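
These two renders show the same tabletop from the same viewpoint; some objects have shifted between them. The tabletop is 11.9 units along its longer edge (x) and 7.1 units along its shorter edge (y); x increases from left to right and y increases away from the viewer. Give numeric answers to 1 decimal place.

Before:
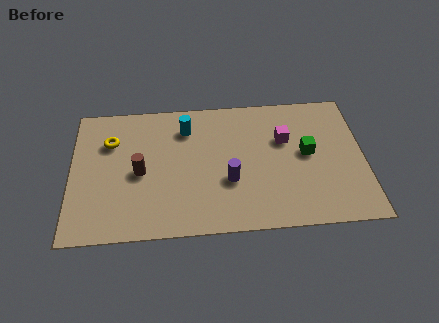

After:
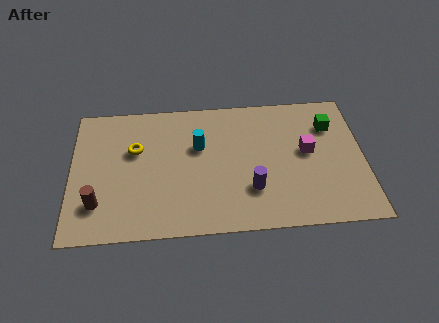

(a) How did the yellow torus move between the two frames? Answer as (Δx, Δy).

(1.0, -0.5)

From the two frames, the yellow torus sits at roughly (1.6, 5.0) before and (2.6, 4.5) after.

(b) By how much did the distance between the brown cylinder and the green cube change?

+3.3

The distance was about 6.8 in the first image and 10.1 in the second, so they moved 3.3 units further apart.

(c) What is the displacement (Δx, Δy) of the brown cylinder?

(-1.7, -1.5)

The brown cylinder started near (2.8, 3.3) and ended near (1.1, 1.8).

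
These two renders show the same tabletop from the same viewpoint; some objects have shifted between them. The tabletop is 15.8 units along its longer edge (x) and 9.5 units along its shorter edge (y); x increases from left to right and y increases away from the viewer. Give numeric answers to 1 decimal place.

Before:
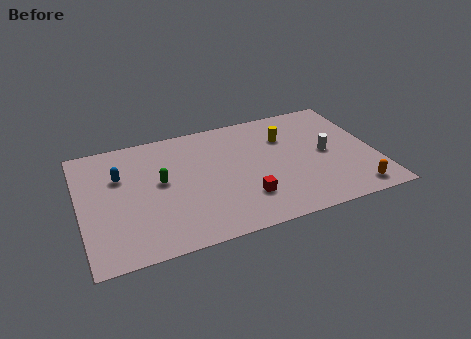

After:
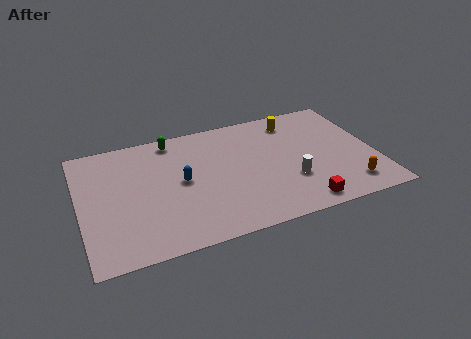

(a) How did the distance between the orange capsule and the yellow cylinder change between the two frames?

+0.3

They were about 6.3 units apart before and 6.6 after — 0.3 units further apart.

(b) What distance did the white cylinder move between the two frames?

2.6

The white cylinder was near (13.2, 4.7) before and (11.1, 3.1) after, so it travelled √(2.1² + 1.6²) ≈ 2.6 units.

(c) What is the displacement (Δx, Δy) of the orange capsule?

(-0.2, 0.5)

The orange capsule was at about (14.3, 1.2) and moved to about (14.1, 1.7).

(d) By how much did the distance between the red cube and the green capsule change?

+4.5

Before: roughly 5.1 units apart; after: 9.6. That's 4.5 units further apart.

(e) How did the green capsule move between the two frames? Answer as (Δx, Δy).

(0.9, 3.2)

The green capsule started near (4.3, 5.2) and ended near (5.2, 8.4).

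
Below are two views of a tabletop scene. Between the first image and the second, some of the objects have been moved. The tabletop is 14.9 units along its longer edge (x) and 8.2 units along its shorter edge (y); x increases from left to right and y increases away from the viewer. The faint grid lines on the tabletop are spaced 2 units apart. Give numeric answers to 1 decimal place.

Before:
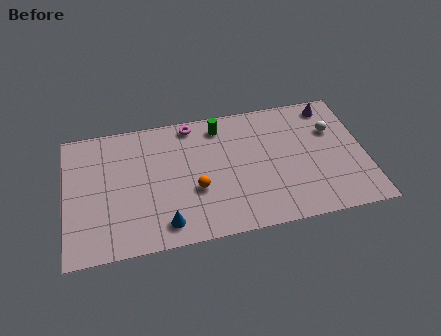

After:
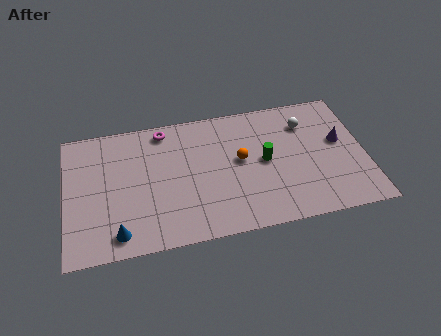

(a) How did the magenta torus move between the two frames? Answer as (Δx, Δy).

(-1.4, -0.1)

From the two frames, the magenta torus sits at roughly (6.4, 7.3) before and (5.0, 7.2) after.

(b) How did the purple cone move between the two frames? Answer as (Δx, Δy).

(0.3, -2.4)

From the two frames, the purple cone sits at roughly (13.4, 7.1) before and (13.7, 4.7) after.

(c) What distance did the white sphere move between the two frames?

1.5

The white sphere was near (13.4, 5.5) before and (12.1, 6.2) after, so it travelled √(1.3² + 0.7²) ≈ 1.5 units.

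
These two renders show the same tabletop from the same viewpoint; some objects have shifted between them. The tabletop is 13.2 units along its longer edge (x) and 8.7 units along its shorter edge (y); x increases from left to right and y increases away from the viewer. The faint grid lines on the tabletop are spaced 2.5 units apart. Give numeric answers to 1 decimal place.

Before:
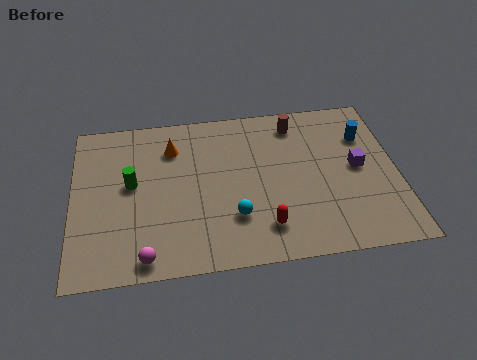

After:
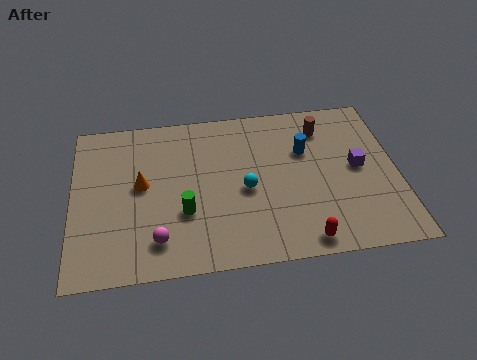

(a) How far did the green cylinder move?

2.8

The green cylinder moved from about (2.4, 4.8) to (4.5, 3.0), a distance of √(2.1² + 1.8²) ≈ 2.8.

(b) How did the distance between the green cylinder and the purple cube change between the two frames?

-1.9

They were about 9.2 units apart before and 7.3 after — 1.9 units closer together.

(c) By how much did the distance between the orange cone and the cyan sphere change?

-0.5

The distance was about 4.8 in the first image and 4.3 in the second, so they moved 0.5 units closer together.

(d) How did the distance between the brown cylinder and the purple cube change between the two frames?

-1.0

The distance was about 3.7 in the first image and 2.7 in the second, so they moved 1.0 units closer together.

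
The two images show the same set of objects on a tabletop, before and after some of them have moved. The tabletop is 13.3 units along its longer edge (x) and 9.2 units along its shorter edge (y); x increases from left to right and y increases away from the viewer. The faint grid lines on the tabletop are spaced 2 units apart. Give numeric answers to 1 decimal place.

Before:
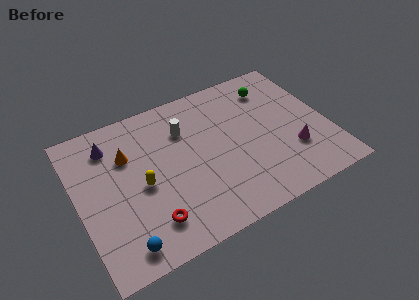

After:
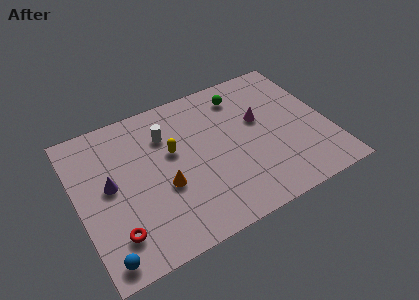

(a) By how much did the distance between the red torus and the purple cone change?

-2.7

Before: roughly 5.6 units apart; after: 2.9. That's 2.7 units closer together.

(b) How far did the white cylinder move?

1.0

The white cylinder moved from about (5.9, 6.6) to (4.9, 6.7), a distance of √(1.0² + 0.1²) ≈ 1.0.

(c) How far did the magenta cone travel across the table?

3.0

The magenta cone moved from about (11.2, 2.8) to (9.8, 5.5), a distance of √(1.4² + 2.7²) ≈ 3.0.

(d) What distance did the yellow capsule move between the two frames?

2.2

The yellow capsule moved from about (3.3, 4.2) to (5.1, 5.5), a distance of √(1.8² + 1.3²) ≈ 2.2.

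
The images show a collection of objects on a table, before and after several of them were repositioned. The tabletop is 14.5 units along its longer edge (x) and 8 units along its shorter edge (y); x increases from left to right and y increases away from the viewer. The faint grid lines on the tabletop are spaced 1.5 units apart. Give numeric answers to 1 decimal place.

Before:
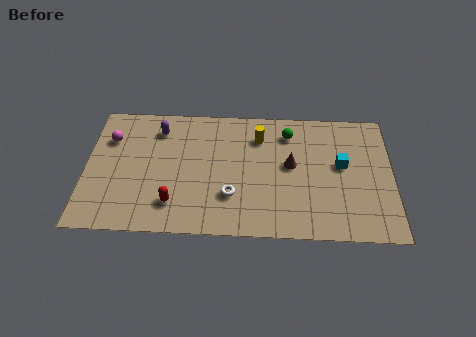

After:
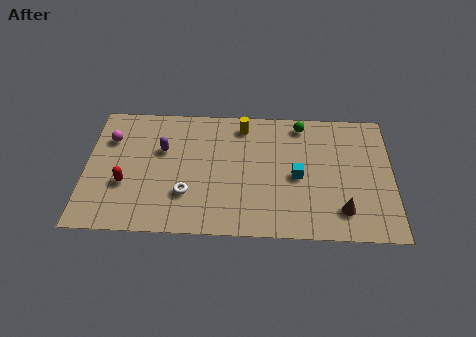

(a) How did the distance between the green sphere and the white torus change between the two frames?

+2.3

They were about 4.8 units apart before and 7.1 after — 2.3 units further apart.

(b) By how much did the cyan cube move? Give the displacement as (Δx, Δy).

(-2.1, -0.8)

The cyan cube was at about (12.1, 4.5) and moved to about (10.0, 3.7).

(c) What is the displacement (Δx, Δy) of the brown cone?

(2.4, -2.7)

The brown cone started near (9.7, 4.4) and ended near (12.1, 1.7).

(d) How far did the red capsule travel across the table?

2.5

The red capsule was near (4.2, 1.8) before and (1.9, 2.9) after, so it travelled √(2.3² + 1.1²) ≈ 2.5 units.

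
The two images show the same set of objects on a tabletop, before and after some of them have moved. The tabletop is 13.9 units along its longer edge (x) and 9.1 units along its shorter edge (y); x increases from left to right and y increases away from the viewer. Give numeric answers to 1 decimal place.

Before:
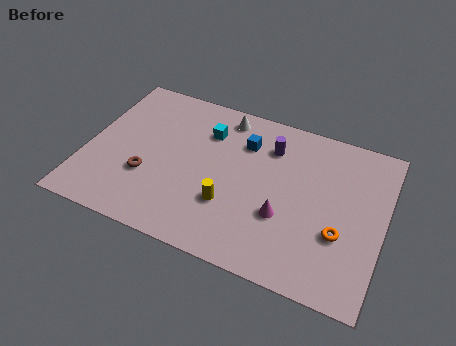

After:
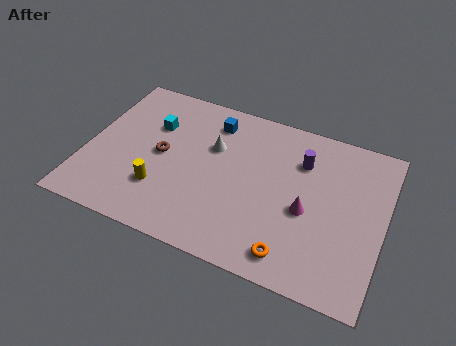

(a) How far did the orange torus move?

2.8

The orange torus was near (12.0, 3.2) before and (10.0, 1.3) after, so it travelled √(2.0² + 1.9²) ≈ 2.8 units.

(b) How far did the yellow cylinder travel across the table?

3.2

From (6.9, 2.9) to (3.7, 2.6), the yellow cylinder covered √(3.2² + 0.3²) ≈ 3.2 units.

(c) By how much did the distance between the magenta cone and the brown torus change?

+0.5

They were about 6.4 units apart before and 6.9 after — 0.5 units further apart.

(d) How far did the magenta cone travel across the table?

1.2

The magenta cone was near (9.4, 3.2) before and (10.4, 3.9) after, so it travelled √(1.0² + 0.7²) ≈ 1.2 units.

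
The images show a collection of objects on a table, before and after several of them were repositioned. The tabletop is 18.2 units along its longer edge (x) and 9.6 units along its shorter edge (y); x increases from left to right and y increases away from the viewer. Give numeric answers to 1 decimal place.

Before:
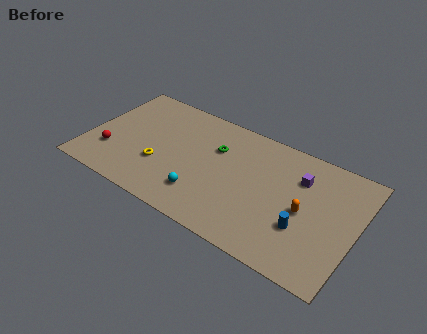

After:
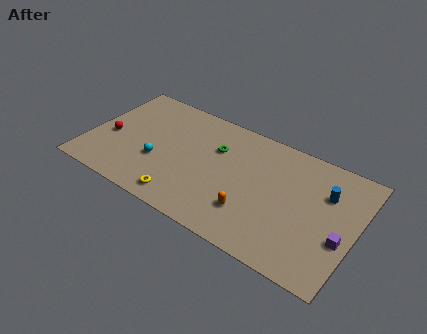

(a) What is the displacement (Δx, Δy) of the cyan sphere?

(-3.3, 1.2)

The cyan sphere started near (8.2, 2.3) and ended near (4.9, 3.5).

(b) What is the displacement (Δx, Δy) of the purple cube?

(3.2, -3.3)

From the two frames, the purple cube sits at roughly (14.2, 6.9) before and (17.4, 3.6) after.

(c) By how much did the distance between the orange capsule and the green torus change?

-1.7

They were about 6.6 units apart before and 4.9 after — 1.7 units closer together.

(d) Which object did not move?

the green torus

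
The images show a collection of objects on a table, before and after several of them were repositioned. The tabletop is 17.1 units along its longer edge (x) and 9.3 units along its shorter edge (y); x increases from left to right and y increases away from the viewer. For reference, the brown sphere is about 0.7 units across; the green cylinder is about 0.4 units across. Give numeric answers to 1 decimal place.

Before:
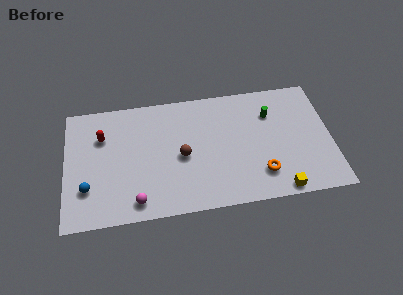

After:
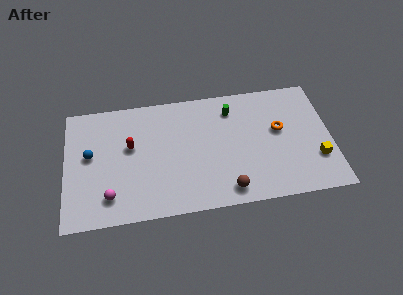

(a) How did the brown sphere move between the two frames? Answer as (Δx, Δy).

(2.8, -3.0)

From the two frames, the brown sphere sits at roughly (7.5, 4.3) before and (10.3, 1.3) after.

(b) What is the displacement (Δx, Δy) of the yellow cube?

(2.5, 2.0)

The yellow cube started near (13.6, 0.8) and ended near (16.1, 2.8).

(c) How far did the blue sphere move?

2.5

The blue sphere moved from about (1.4, 2.7) to (1.6, 5.2), a distance of √(0.2² + 2.5²) ≈ 2.5.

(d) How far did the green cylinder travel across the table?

2.6

The green cylinder was near (13.3, 6.7) before and (10.8, 7.4) after, so it travelled √(2.5² + 0.7²) ≈ 2.6 units.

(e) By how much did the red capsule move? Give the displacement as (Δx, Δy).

(1.8, -1.0)

From the two frames, the red capsule sits at roughly (2.4, 6.5) before and (4.2, 5.5) after.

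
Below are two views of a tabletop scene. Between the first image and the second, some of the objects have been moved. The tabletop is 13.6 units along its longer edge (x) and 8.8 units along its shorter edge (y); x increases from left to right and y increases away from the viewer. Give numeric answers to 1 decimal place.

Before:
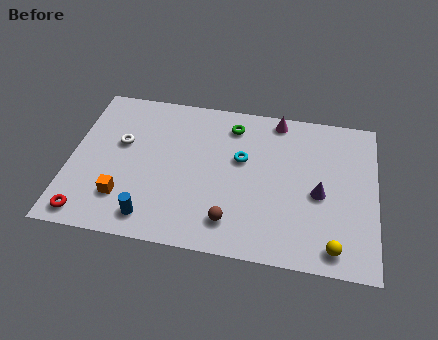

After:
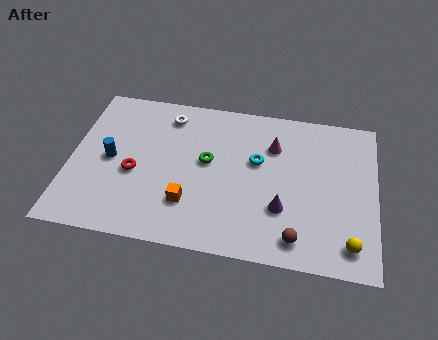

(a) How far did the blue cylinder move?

3.6

From (3.8, 1.3) to (1.8, 4.3), the blue cylinder covered √(2.0² + 3.0²) ≈ 3.6 units.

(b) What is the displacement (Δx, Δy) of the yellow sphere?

(0.7, 0.3)

The yellow sphere was at about (11.8, 1.1) and moved to about (12.5, 1.4).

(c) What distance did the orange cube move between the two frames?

2.9

The orange cube was near (2.5, 2.2) before and (5.4, 2.4) after, so it travelled √(2.9² + 0.2²) ≈ 2.9 units.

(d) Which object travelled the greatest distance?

the blue cylinder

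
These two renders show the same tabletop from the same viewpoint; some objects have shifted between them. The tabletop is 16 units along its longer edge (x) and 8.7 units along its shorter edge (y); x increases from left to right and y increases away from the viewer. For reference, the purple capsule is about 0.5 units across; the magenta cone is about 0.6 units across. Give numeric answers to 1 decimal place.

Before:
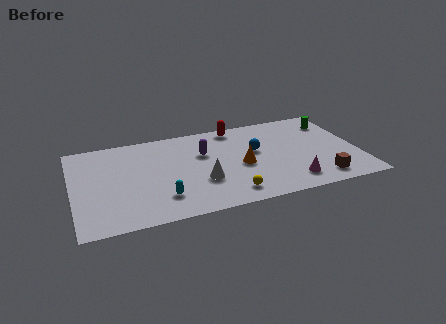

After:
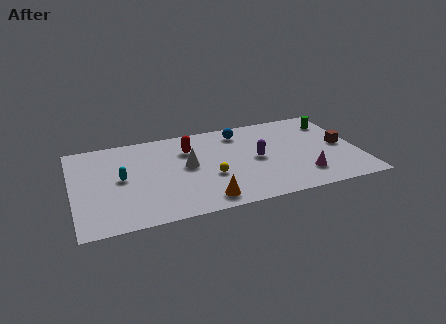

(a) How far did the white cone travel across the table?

1.8

The white cone moved from about (7.1, 3.0) to (6.4, 4.7), a distance of √(0.7² + 1.7²) ≈ 1.8.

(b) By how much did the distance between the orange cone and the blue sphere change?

+5.0

They were about 1.5 units apart before and 6.5 after — 5.0 units further apart.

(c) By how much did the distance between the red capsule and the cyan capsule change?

-3.0

They were about 7.3 units apart before and 4.3 after — 3.0 units closer together.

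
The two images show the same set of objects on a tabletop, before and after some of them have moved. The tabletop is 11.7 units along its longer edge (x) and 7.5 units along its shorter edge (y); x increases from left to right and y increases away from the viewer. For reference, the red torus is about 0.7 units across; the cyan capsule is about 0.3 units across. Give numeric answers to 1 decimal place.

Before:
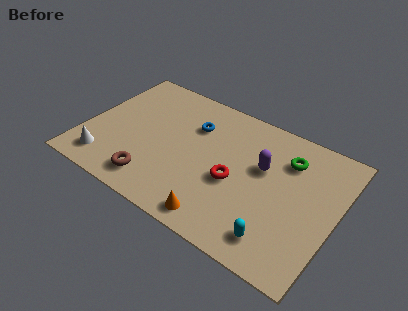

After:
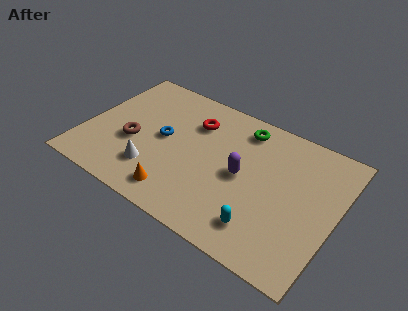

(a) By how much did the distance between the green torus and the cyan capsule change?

+0.8

They were about 4.3 units apart before and 5.1 after — 0.8 units further apart.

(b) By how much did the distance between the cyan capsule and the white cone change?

-2.9

The distance was about 8.1 in the first image and 5.2 in the second, so they moved 2.9 units closer together.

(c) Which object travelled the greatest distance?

the red torus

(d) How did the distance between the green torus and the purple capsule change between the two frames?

+1.2

The distance was about 1.4 in the first image and 2.6 in the second, so they moved 1.2 units further apart.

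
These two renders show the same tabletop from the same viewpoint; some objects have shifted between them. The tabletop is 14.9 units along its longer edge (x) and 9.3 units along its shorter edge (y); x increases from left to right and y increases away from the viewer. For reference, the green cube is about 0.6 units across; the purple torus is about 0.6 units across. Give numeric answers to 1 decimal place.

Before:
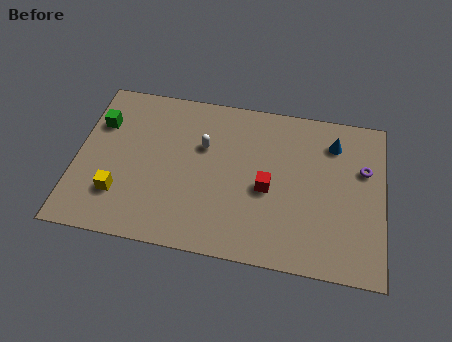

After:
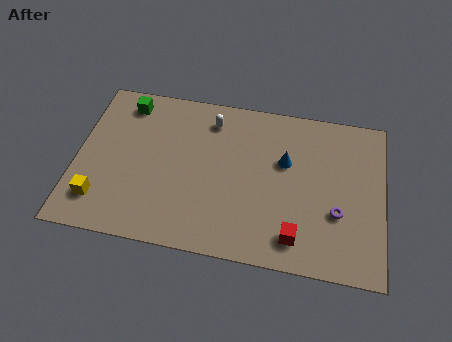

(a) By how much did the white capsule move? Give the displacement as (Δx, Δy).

(0.3, 1.6)

The white capsule was at about (6.1, 6.0) and moved to about (6.4, 7.6).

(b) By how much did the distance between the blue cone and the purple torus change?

+1.6

They were about 2.0 units apart before and 3.6 after — 1.6 units further apart.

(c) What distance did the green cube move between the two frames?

1.8

The green cube was near (1.0, 6.5) before and (2.2, 7.9) after, so it travelled √(1.2² + 1.4²) ≈ 1.8 units.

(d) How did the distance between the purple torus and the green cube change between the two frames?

-1.4

They were about 12.9 units apart before and 11.5 after — 1.4 units closer together.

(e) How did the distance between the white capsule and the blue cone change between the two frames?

-2.3

They were about 6.4 units apart before and 4.1 after — 2.3 units closer together.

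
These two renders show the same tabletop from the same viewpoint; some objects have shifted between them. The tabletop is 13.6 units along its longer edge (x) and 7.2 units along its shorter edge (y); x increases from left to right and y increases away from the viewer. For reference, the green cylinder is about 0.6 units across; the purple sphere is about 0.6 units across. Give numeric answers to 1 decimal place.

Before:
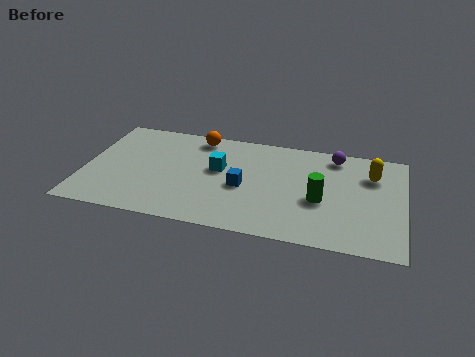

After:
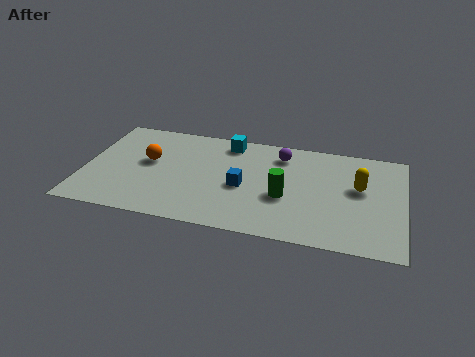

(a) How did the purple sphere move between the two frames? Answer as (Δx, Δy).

(-2.3, -0.4)

From the two frames, the purple sphere sits at roughly (10.6, 6.2) before and (8.3, 5.8) after.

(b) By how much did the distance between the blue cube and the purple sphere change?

-1.8

The distance was about 4.8 in the first image and 3.0 in the second, so they moved 1.8 units closer together.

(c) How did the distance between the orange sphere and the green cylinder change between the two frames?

-0.3

They were about 6.3 units apart before and 6.0 after — 0.3 units closer together.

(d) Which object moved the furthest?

the orange sphere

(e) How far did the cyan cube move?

2.0

The cyan cube moved from about (5.7, 4.2) to (6.0, 6.2), a distance of √(0.3² + 2.0²) ≈ 2.0.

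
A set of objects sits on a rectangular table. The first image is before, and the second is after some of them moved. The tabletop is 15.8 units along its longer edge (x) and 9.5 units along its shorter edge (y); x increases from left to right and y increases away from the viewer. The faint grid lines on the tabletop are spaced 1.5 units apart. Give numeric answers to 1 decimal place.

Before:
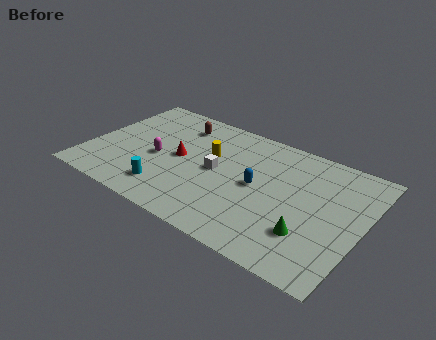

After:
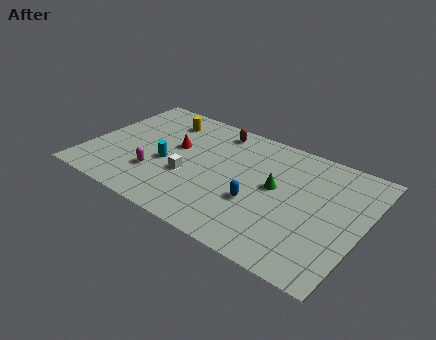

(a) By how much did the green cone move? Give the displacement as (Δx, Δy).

(-2.3, 2.5)

From the two frames, the green cone sits at roughly (13.1, 2.7) before and (10.8, 5.2) after.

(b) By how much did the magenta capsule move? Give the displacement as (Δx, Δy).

(0.2, -1.4)

The magenta capsule started near (4.0, 4.2) and ended near (4.2, 2.8).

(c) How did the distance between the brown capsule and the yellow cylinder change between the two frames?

+0.4

They were about 2.8 units apart before and 3.2 after — 0.4 units further apart.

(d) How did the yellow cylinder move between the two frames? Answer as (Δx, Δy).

(-3.1, 1.7)

The yellow cylinder started near (6.8, 5.9) and ended near (3.7, 7.6).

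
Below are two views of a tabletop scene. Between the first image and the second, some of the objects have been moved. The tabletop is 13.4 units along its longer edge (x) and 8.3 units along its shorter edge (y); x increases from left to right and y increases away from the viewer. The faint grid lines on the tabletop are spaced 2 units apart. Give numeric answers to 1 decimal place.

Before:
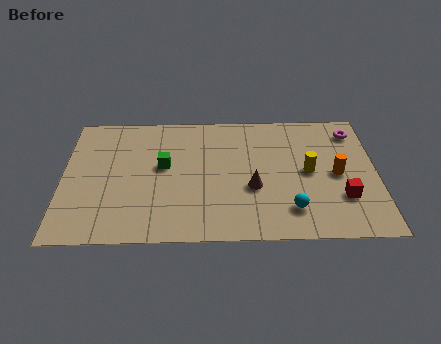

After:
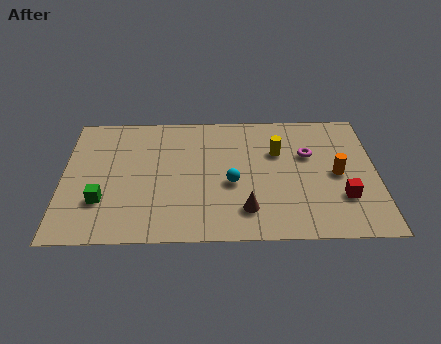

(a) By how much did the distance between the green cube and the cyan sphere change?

-0.5

The distance was about 6.1 in the first image and 5.6 in the second, so they moved 0.5 units closer together.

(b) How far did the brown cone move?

1.4

The brown cone moved from about (8.1, 3.2) to (7.8, 1.8), a distance of √(0.3² + 1.4²) ≈ 1.4.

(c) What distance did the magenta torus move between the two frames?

2.5

From (12.5, 6.8) to (10.5, 5.3), the magenta torus covered √(2.0² + 1.5²) ≈ 2.5 units.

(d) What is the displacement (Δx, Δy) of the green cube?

(-2.6, -2.2)

The green cube started near (4.3, 4.7) and ended near (1.7, 2.5).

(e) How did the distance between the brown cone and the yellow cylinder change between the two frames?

+1.4

The distance was about 2.6 in the first image and 4.0 in the second, so they moved 1.4 units further apart.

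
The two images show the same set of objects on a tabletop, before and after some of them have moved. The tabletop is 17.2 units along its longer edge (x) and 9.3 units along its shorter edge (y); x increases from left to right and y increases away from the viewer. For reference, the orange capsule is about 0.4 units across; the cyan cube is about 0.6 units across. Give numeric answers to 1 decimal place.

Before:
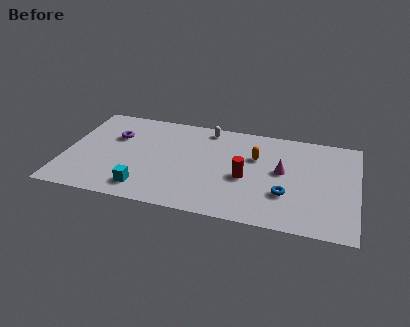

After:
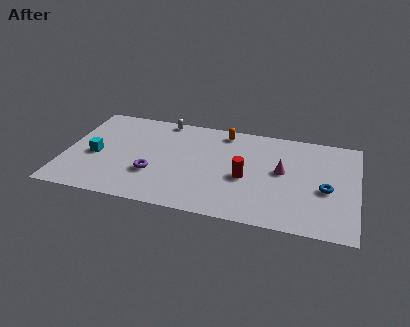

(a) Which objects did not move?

the magenta cone and the red cylinder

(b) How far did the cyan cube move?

4.0

The cyan cube moved from about (4.9, 1.6) to (1.8, 4.1), a distance of √(3.1² + 2.5²) ≈ 4.0.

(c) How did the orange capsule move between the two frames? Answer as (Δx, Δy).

(-2.0, 2.0)

From the two frames, the orange capsule sits at roughly (11.2, 6.1) before and (9.2, 8.1) after.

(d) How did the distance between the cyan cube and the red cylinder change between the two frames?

+2.6

The distance was about 6.3 in the first image and 8.9 in the second, so they moved 2.6 units further apart.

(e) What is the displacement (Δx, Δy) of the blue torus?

(2.3, 1.0)

The blue torus was at about (13.1, 3.0) and moved to about (15.4, 4.0).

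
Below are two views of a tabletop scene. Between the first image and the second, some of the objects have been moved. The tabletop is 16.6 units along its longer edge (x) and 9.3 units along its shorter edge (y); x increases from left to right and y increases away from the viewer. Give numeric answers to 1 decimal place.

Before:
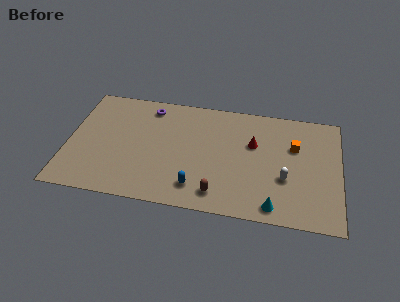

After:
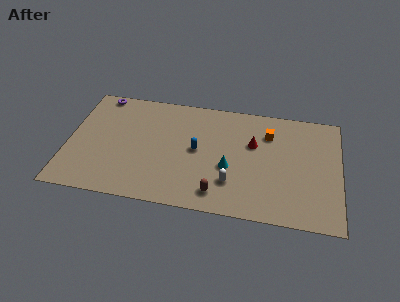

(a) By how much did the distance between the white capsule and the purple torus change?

+0.7

Before: roughly 9.6 units apart; after: 10.3. That's 0.7 units further apart.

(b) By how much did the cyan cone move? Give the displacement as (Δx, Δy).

(-2.8, 2.6)

The cyan cone started near (12.7, 1.1) and ended near (9.9, 3.7).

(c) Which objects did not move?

the brown capsule and the red cone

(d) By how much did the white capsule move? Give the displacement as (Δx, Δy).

(-3.2, -0.9)

The white capsule started near (13.3, 3.4) and ended near (10.1, 2.5).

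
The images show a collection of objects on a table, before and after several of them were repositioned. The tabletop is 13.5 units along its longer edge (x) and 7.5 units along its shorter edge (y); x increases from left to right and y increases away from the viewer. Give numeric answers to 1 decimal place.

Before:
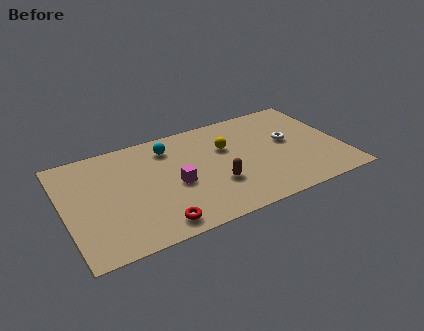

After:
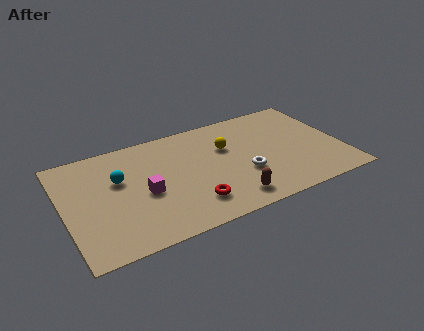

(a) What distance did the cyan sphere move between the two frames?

2.9

From (5.3, 6.0) to (2.7, 4.7), the cyan sphere covered √(2.6² + 1.3²) ≈ 2.9 units.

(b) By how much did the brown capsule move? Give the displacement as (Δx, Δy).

(0.5, -1.3)

From the two frames, the brown capsule sits at roughly (7.2, 2.5) before and (7.7, 1.2) after.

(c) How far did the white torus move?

2.8

From (11.0, 4.2) to (8.6, 2.7), the white torus covered √(2.4² + 1.5²) ≈ 2.8 units.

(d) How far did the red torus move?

1.9

The red torus moved from about (4.1, 1.0) to (5.9, 1.7), a distance of √(1.8² + 0.7²) ≈ 1.9.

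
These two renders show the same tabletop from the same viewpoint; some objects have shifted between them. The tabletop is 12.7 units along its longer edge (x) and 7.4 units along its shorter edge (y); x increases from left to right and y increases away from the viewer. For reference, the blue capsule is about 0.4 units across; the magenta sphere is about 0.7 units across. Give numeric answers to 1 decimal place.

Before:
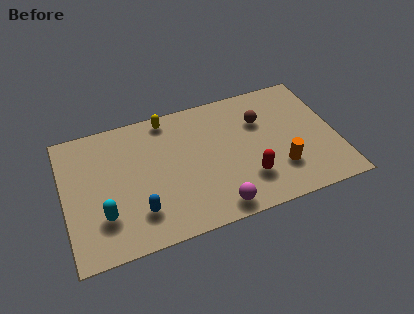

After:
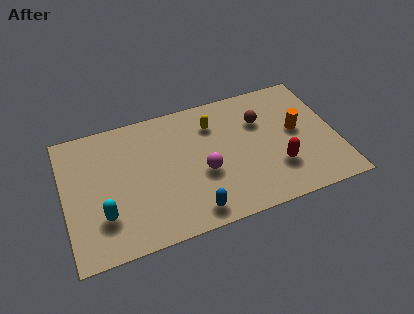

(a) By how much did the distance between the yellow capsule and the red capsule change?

-1.4

They were about 5.7 units apart before and 4.3 after — 1.4 units closer together.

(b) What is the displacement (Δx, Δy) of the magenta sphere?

(-0.4, 2.1)

From the two frames, the magenta sphere sits at roughly (6.8, 0.9) before and (6.4, 3.0) after.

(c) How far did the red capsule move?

1.4

The red capsule was near (8.4, 2.0) before and (9.8, 2.2) after, so it travelled √(1.4² + 0.2²) ≈ 1.4 units.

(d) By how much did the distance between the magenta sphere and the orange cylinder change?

+1.3

The distance was about 3.3 in the first image and 4.6 in the second, so they moved 1.3 units further apart.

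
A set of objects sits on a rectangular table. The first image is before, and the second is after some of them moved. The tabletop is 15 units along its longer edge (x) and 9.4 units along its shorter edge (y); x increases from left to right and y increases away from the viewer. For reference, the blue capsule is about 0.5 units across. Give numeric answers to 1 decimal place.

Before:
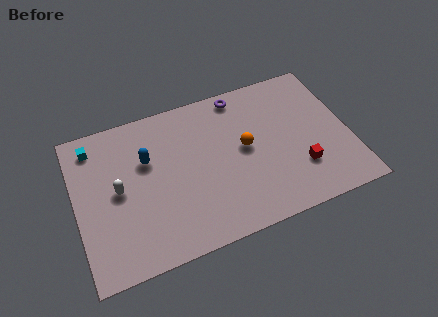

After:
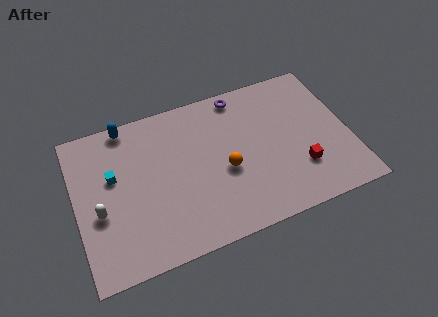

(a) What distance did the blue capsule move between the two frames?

2.7

The blue capsule was near (4.0, 6.1) before and (3.1, 8.6) after, so it travelled √(0.9² + 2.5²) ≈ 2.7 units.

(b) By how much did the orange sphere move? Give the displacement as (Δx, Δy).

(-1.2, -1.0)

From the two frames, the orange sphere sits at roughly (9.3, 5.0) before and (8.1, 4.0) after.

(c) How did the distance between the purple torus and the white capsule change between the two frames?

+1.4

They were about 8.0 units apart before and 9.4 after — 1.4 units further apart.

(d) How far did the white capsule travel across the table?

1.5

The white capsule moved from about (2.3, 4.8) to (1.2, 3.8), a distance of √(1.1² + 1.0²) ≈ 1.5.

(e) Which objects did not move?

the purple torus and the red cube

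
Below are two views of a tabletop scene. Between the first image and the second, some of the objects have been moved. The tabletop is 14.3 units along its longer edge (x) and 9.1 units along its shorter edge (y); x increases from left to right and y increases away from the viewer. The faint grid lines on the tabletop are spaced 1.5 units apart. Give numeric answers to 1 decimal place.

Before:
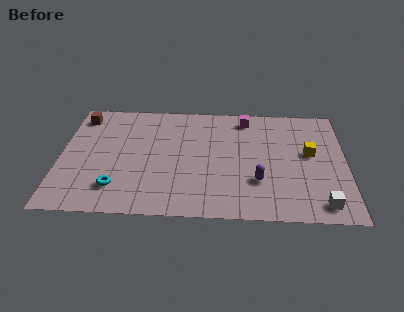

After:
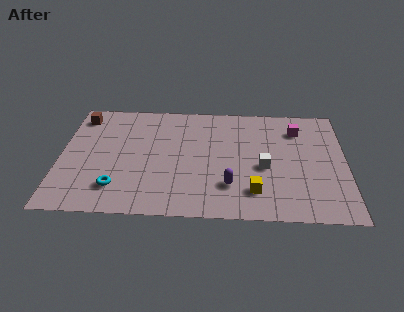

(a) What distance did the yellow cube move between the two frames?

4.2

The yellow cube moved from about (12.5, 5.1) to (9.7, 2.0), a distance of √(2.8² + 3.1²) ≈ 4.2.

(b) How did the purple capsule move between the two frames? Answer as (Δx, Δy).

(-1.4, -0.4)

The purple capsule was at about (9.9, 2.8) and moved to about (8.5, 2.4).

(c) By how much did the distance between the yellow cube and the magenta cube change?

+1.3

Before: roughly 4.2 units apart; after: 5.5. That's 1.3 units further apart.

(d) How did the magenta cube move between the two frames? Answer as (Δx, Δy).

(2.6, -0.8)

The magenta cube started near (9.3, 7.8) and ended near (11.9, 7.0).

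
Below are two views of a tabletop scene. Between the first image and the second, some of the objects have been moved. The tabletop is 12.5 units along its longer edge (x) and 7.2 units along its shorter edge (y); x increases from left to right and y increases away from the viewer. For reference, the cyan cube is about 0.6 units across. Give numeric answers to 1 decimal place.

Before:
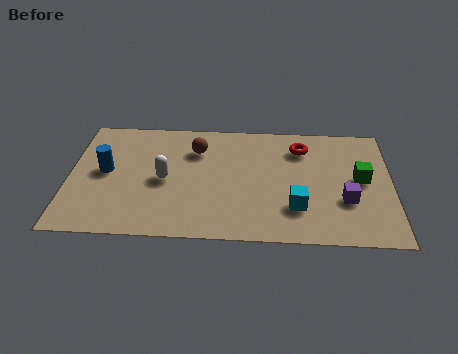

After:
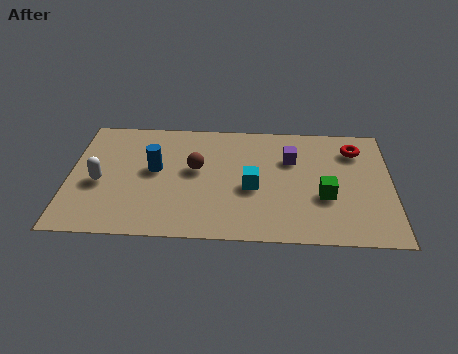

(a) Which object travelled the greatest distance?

the purple cube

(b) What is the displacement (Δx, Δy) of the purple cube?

(-2.1, 2.4)

From the two frames, the purple cube sits at roughly (10.7, 2.5) before and (8.6, 4.9) after.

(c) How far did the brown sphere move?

1.2

The brown sphere moved from about (4.9, 5.3) to (4.9, 4.1), a distance of √(0.0² + 1.2²) ≈ 1.2.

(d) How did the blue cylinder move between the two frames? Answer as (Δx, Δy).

(1.9, 0.2)

The blue cylinder started near (1.4, 3.8) and ended near (3.3, 4.0).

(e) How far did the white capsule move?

2.5

From (3.7, 3.4) to (1.2, 3.1), the white capsule covered √(2.5² + 0.3²) ≈ 2.5 units.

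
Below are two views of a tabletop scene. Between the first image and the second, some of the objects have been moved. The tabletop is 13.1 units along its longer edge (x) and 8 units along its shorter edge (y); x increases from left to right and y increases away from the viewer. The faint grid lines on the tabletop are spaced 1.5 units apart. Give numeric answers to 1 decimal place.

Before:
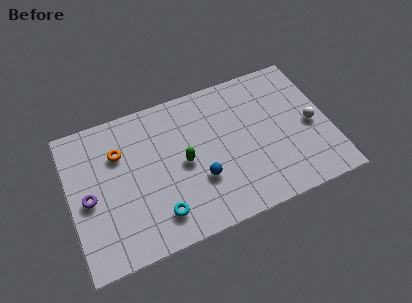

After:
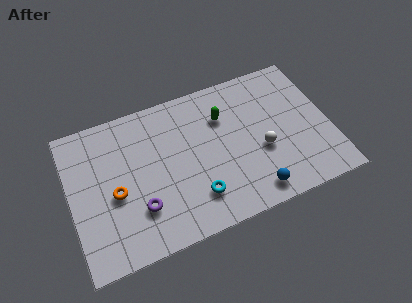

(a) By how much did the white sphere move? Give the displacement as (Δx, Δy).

(-2.6, -0.5)

The white sphere was at about (12.2, 3.7) and moved to about (9.6, 3.2).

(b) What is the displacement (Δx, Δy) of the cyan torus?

(1.9, 0.3)

The cyan torus started near (4.2, 1.6) and ended near (6.1, 1.9).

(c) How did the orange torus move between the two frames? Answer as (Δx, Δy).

(-0.4, -2.1)

From the two frames, the orange torus sits at roughly (2.6, 5.6) before and (2.2, 3.5) after.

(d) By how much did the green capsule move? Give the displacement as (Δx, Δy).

(2.2, 1.8)

From the two frames, the green capsule sits at roughly (5.7, 3.9) before and (7.9, 5.7) after.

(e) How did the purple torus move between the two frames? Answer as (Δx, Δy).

(2.4, -1.4)

The purple torus was at about (0.9, 3.7) and moved to about (3.3, 2.3).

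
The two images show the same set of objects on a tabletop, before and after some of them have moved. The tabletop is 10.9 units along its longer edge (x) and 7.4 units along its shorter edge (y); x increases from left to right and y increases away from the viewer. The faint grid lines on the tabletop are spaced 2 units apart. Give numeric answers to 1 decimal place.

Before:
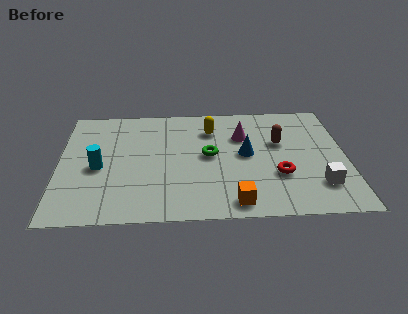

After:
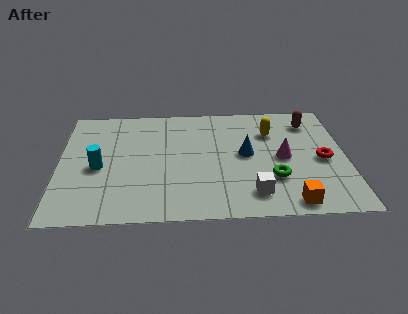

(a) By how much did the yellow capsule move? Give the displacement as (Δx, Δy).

(2.3, -0.3)

The yellow capsule was at about (5.8, 5.6) and moved to about (8.1, 5.3).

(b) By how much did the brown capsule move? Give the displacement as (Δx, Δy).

(1.2, 1.3)

From the two frames, the brown capsule sits at roughly (8.4, 4.6) before and (9.6, 5.9) after.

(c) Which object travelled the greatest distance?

the green torus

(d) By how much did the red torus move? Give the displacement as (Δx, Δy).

(1.7, 0.9)

The red torus started near (8.3, 2.5) and ended near (10.0, 3.4).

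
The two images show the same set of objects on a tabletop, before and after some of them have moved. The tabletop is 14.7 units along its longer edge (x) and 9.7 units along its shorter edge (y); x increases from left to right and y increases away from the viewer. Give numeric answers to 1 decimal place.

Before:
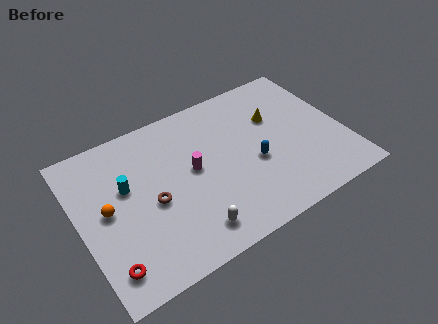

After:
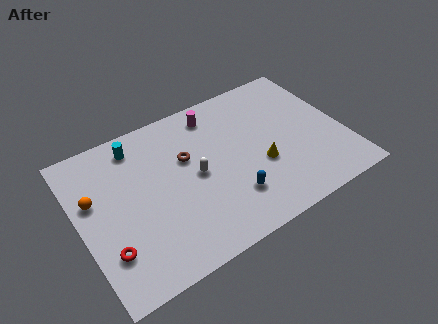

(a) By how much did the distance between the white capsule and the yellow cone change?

-3.7

The distance was about 7.4 in the first image and 3.7 in the second, so they moved 3.7 units closer together.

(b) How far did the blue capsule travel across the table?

2.2

The blue capsule was near (9.6, 4.0) before and (8.0, 2.5) after, so it travelled √(1.6² + 1.5²) ≈ 2.2 units.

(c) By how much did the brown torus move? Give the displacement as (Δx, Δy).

(2.2, 1.8)

The brown torus started near (3.9, 4.3) and ended near (6.1, 6.1).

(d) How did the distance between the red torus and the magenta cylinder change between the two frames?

+2.5

They were about 6.3 units apart before and 8.8 after — 2.5 units further apart.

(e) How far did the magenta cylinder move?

3.4

The magenta cylinder was near (6.3, 5.2) before and (8.0, 8.2) after, so it travelled √(1.7² + 3.0²) ≈ 3.4 units.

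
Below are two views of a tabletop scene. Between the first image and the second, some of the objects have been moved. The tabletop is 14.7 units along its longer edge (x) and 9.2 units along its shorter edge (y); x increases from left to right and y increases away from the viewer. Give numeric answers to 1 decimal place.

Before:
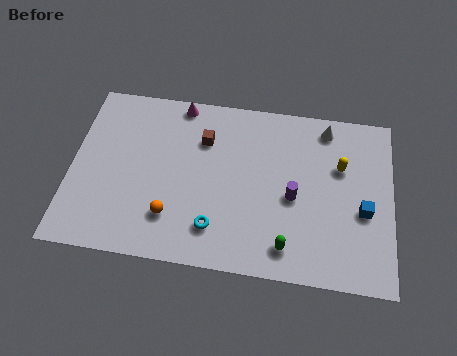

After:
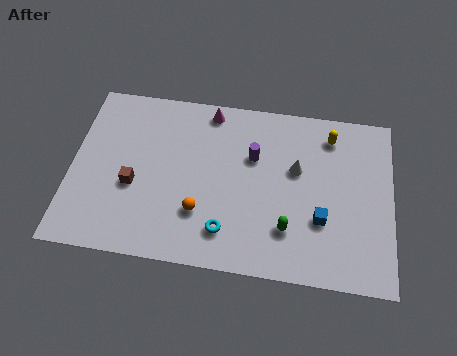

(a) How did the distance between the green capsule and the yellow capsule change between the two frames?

+0.4

The distance was about 5.1 in the first image and 5.5 in the second, so they moved 0.4 units further apart.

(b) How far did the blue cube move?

2.0

The blue cube was near (13.4, 3.8) before and (11.5, 3.1) after, so it travelled √(1.9² + 0.7²) ≈ 2.0 units.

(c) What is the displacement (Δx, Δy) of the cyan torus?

(0.5, -0.1)

The cyan torus was at about (6.7, 2.0) and moved to about (7.2, 1.9).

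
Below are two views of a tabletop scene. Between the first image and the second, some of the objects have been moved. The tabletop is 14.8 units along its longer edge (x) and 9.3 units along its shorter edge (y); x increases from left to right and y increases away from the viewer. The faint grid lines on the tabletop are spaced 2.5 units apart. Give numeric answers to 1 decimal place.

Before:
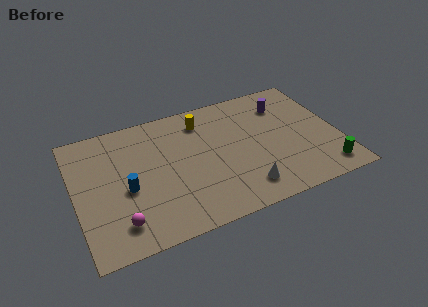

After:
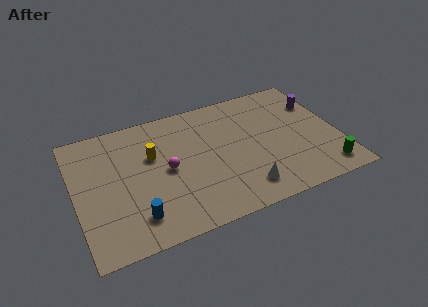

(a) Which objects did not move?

the green cylinder and the white cone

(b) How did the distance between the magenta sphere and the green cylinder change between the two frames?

-2.3

Before: roughly 11.5 units apart; after: 9.2. That's 2.3 units closer together.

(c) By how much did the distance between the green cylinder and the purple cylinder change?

-0.7

The distance was about 5.9 in the first image and 5.2 in the second, so they moved 0.7 units closer together.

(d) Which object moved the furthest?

the magenta sphere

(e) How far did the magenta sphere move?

4.0

The magenta sphere moved from about (2.2, 1.8) to (5.1, 4.6), a distance of √(2.9² + 2.8²) ≈ 4.0.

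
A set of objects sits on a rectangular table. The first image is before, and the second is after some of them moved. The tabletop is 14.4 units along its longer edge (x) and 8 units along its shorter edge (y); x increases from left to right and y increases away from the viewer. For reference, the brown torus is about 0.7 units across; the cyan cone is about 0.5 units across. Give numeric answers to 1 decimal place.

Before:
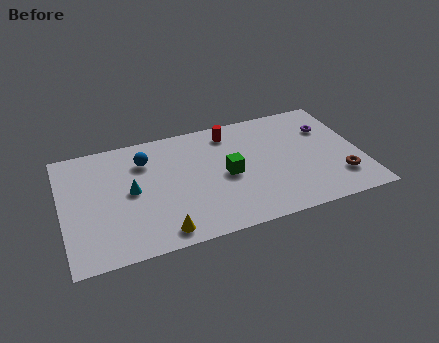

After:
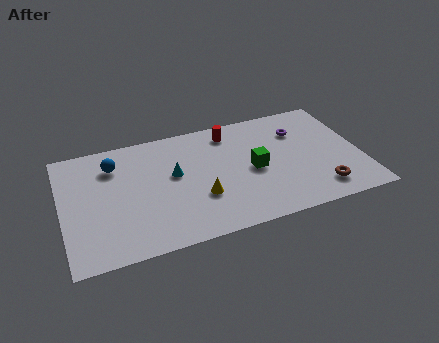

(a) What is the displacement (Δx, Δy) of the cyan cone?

(2.1, 0.5)

From the two frames, the cyan cone sits at roughly (3.3, 4.1) before and (5.4, 4.6) after.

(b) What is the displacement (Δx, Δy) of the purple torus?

(-1.4, 0.2)

The purple torus was at about (13.0, 5.6) and moved to about (11.6, 5.8).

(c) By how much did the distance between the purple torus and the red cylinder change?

-1.4

The distance was about 4.8 in the first image and 3.4 in the second, so they moved 1.4 units closer together.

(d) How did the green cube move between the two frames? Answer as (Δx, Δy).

(1.3, 0.0)

The green cube was at about (7.9, 3.8) and moved to about (9.2, 3.8).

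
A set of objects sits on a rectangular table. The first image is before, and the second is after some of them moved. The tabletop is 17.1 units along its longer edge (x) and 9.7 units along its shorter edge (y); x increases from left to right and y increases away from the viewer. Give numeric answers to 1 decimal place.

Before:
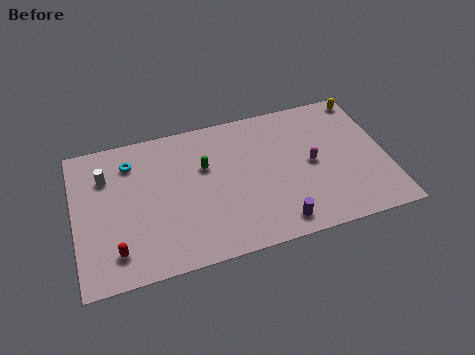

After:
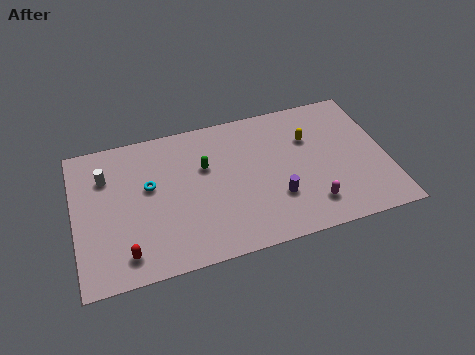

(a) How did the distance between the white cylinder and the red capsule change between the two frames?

+0.4

Before: roughly 5.1 units apart; after: 5.5. That's 0.4 units further apart.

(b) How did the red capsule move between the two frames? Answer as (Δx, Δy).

(0.5, -0.3)

The red capsule was at about (2.1, 1.9) and moved to about (2.6, 1.6).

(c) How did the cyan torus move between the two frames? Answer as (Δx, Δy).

(0.9, -1.9)

The cyan torus started near (3.2, 7.6) and ended near (4.1, 5.7).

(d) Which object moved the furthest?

the yellow capsule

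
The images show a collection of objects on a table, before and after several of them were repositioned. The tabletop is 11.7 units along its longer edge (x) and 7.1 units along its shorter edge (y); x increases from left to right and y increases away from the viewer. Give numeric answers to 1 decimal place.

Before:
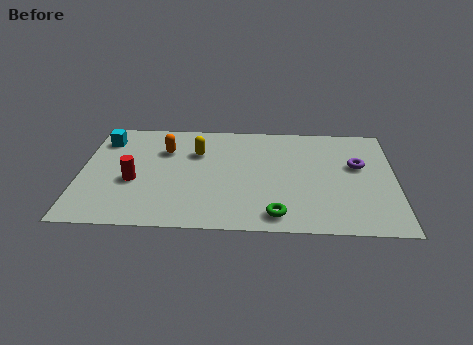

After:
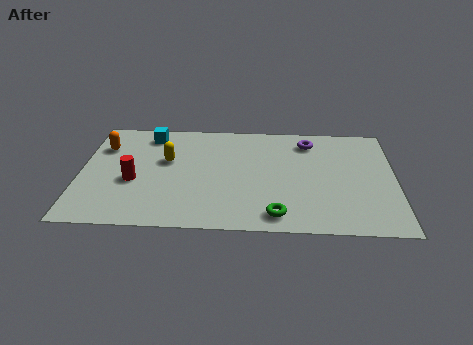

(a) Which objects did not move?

the red cylinder and the green torus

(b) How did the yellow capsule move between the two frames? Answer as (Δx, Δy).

(-1.1, -0.6)

The yellow capsule started near (4.3, 4.9) and ended near (3.2, 4.3).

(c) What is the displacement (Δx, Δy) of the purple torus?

(-1.8, 1.5)

From the two frames, the purple torus sits at roughly (10.3, 4.3) before and (8.5, 5.8) after.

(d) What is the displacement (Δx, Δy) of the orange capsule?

(-2.3, 0.1)

The orange capsule was at about (3.1, 5.0) and moved to about (0.8, 5.1).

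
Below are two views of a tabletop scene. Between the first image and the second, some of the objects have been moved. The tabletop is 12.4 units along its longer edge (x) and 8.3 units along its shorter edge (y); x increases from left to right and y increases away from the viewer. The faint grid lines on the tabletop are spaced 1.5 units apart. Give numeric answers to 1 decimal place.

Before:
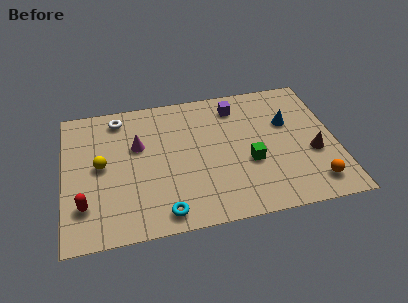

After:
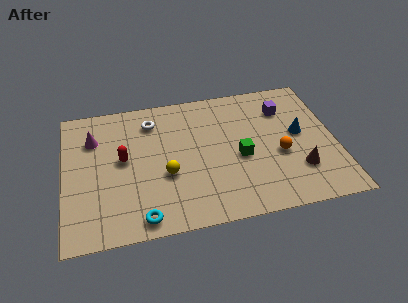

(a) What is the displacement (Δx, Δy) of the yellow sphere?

(2.9, -1.1)

The yellow sphere was at about (1.7, 4.3) and moved to about (4.6, 3.2).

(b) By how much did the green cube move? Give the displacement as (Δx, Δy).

(-0.4, 0.4)

The green cube started near (8.4, 3.2) and ended near (8.0, 3.6).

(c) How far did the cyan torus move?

1.0

The cyan torus was near (4.4, 1.0) before and (3.4, 0.9) after, so it travelled √(1.0² + 0.1²) ≈ 1.0 units.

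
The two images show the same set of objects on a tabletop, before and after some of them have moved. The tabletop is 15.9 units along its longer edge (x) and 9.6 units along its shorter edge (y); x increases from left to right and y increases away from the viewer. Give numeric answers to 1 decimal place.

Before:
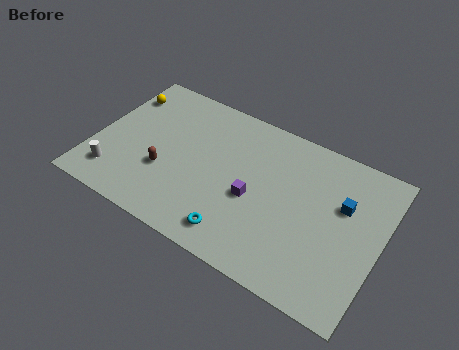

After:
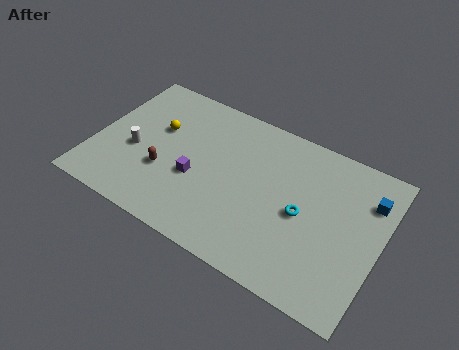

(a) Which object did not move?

the brown capsule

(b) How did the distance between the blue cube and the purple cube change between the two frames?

+4.7

The distance was about 5.1 in the first image and 9.8 in the second, so they moved 4.7 units further apart.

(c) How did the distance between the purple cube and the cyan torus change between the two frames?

+3.3

Before: roughly 2.6 units apart; after: 5.9. That's 3.3 units further apart.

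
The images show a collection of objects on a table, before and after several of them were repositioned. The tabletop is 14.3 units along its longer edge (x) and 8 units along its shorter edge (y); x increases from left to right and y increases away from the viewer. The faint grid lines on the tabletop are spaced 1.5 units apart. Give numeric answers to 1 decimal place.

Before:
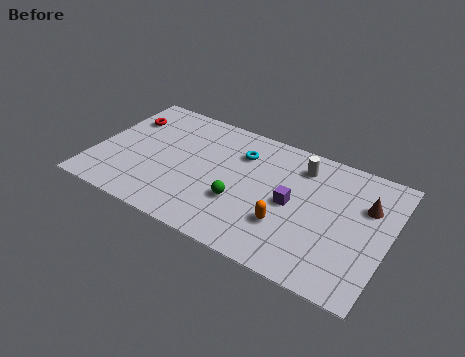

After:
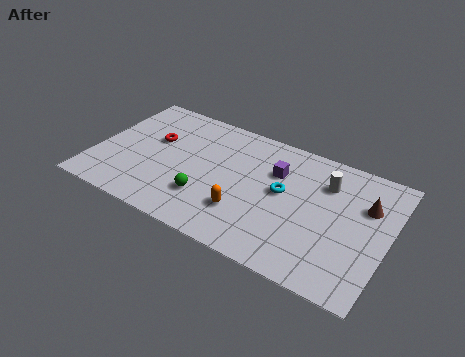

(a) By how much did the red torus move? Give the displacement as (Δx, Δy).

(1.6, -0.9)

From the two frames, the red torus sits at roughly (1.1, 5.8) before and (2.7, 4.9) after.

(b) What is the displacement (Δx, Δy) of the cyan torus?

(2.3, -1.5)

The cyan torus was at about (6.9, 5.9) and moved to about (9.2, 4.4).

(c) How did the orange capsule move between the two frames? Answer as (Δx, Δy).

(-2.0, -0.2)

From the two frames, the orange capsule sits at roughly (9.6, 2.5) before and (7.6, 2.3) after.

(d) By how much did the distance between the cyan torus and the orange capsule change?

-1.7

They were about 4.3 units apart before and 2.6 after — 1.7 units closer together.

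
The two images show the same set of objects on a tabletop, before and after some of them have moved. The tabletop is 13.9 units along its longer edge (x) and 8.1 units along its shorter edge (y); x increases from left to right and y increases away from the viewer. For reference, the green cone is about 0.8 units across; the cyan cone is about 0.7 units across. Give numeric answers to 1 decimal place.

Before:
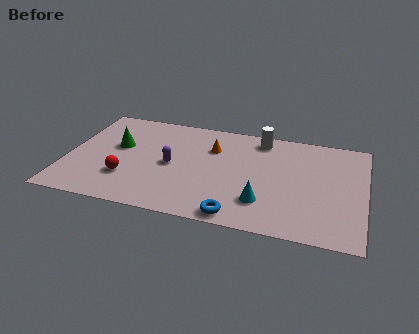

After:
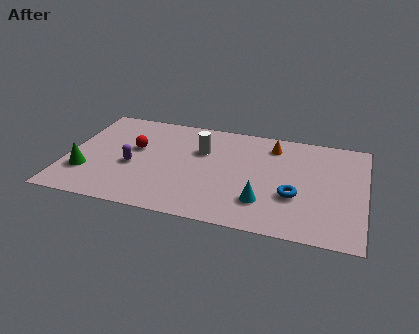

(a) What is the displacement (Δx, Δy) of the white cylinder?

(-2.7, -1.6)

From the two frames, the white cylinder sits at roughly (8.9, 7.0) before and (6.2, 5.4) after.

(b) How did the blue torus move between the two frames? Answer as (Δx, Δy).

(2.5, 2.1)

The blue torus started near (8.2, 0.8) and ended near (10.7, 2.9).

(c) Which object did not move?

the cyan cone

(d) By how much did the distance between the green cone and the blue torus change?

+2.6

The distance was about 7.1 in the first image and 9.7 in the second, so they moved 2.6 units further apart.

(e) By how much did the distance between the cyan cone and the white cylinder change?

-0.4

The distance was about 4.9 in the first image and 4.5 in the second, so they moved 0.4 units closer together.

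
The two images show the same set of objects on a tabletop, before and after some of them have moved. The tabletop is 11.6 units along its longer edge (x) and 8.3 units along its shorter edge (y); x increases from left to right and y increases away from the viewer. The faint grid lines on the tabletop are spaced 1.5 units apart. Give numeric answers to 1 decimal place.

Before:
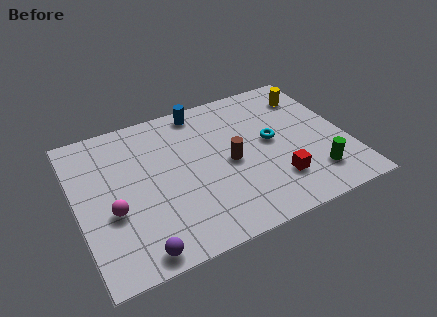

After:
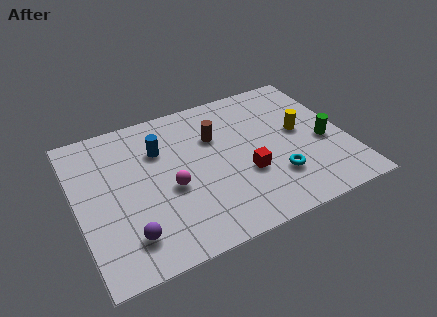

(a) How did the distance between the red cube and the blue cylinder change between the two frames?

-1.5

Before: roughly 5.9 units apart; after: 4.4. That's 1.5 units closer together.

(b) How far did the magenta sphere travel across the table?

2.5

The magenta sphere was near (1.4, 3.2) before and (3.9, 3.5) after, so it travelled √(2.5² + 0.3²) ≈ 2.5 units.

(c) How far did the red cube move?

1.5

The red cube moved from about (8.3, 2.1) to (7.1, 3.0), a distance of √(1.2² + 0.9²) ≈ 1.5.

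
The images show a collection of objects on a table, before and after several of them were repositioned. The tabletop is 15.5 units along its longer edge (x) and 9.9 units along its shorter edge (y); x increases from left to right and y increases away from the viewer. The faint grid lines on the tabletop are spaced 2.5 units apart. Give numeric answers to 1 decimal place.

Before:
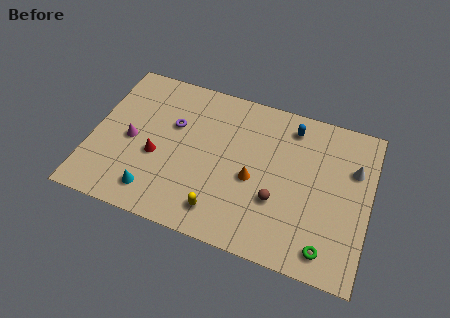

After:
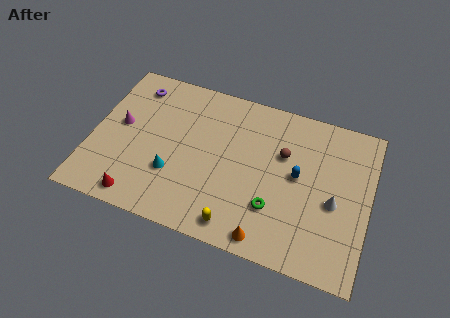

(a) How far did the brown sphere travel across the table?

3.0

The brown sphere moved from about (10.5, 3.4) to (10.6, 6.4), a distance of √(0.1² + 3.0²) ≈ 3.0.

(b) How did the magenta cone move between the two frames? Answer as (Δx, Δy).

(-0.7, 0.8)

The magenta cone started near (2.2, 4.6) and ended near (1.5, 5.4).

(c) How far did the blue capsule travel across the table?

3.1

The blue capsule was near (10.9, 8.3) before and (11.5, 5.3) after, so it travelled √(0.6² + 3.0²) ≈ 3.1 units.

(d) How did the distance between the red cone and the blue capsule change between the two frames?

+1.1

The distance was about 8.4 in the first image and 9.5 in the second, so they moved 1.1 units further apart.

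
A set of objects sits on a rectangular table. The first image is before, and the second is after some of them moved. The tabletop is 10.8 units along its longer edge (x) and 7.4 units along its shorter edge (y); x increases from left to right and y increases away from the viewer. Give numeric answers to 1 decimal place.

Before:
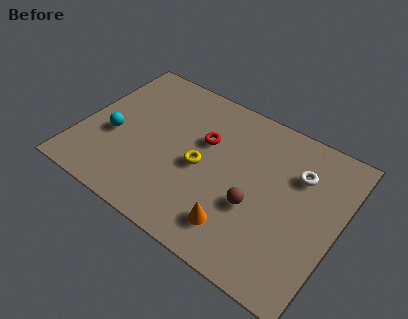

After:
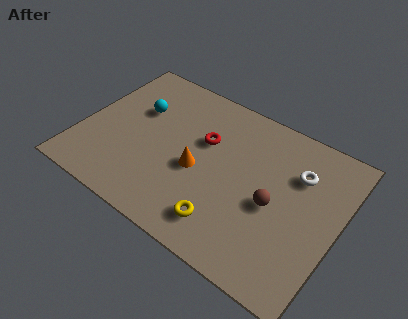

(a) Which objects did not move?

the red torus and the white torus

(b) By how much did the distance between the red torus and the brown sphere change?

+0.4

The distance was about 3.1 in the first image and 3.5 in the second, so they moved 0.4 units further apart.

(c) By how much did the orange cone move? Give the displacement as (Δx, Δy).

(-2.0, 1.7)

The orange cone was at about (7.0, 1.5) and moved to about (5.0, 3.2).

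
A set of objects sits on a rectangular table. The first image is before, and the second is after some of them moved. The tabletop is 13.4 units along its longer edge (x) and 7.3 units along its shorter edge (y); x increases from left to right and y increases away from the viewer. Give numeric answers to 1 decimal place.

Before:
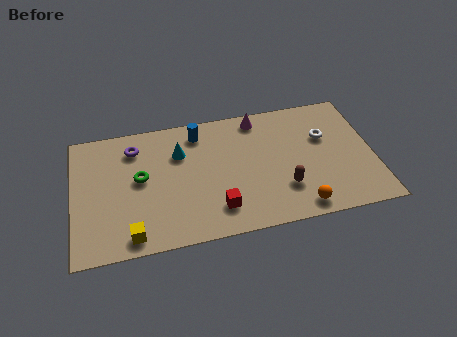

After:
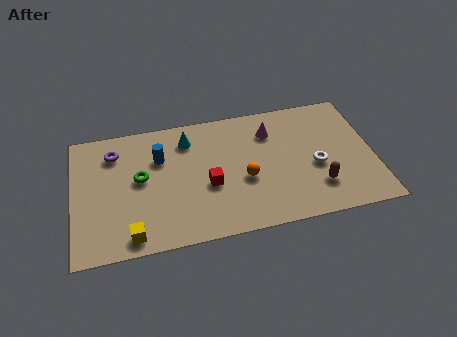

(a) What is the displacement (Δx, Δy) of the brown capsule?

(1.5, -0.2)

The brown capsule was at about (9.3, 2.1) and moved to about (10.8, 1.9).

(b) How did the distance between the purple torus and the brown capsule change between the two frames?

+2.2

They were about 7.5 units apart before and 9.7 after — 2.2 units further apart.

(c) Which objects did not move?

the green torus and the yellow cube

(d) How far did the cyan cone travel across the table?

0.8

From (4.8, 5.1) to (5.2, 5.8), the cyan cone covered √(0.4² + 0.7²) ≈ 0.8 units.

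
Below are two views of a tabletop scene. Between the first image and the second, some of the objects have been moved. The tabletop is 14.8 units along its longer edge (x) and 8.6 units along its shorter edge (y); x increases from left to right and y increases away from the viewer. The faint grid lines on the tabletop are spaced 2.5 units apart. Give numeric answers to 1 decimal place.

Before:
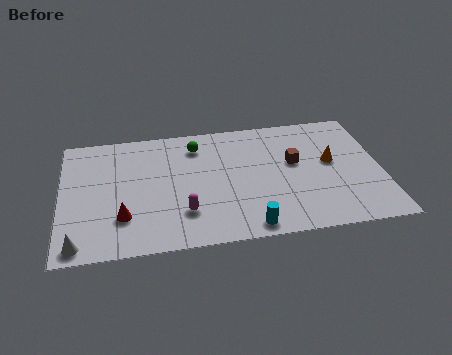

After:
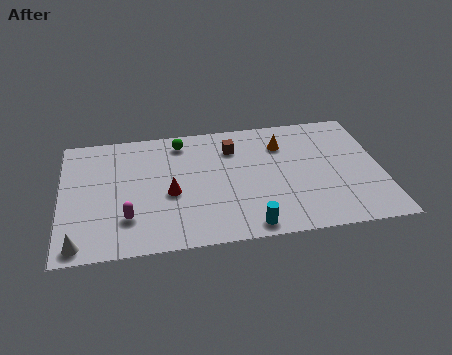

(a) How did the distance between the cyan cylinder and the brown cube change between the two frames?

+0.9

The distance was about 4.7 in the first image and 5.6 in the second, so they moved 0.9 units further apart.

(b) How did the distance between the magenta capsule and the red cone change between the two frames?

-0.4

Before: roughly 2.8 units apart; after: 2.4. That's 0.4 units closer together.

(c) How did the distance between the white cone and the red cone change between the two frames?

+2.5

Before: roughly 2.5 units apart; after: 5.0. That's 2.5 units further apart.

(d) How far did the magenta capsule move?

2.6

The magenta capsule moved from about (5.6, 2.3) to (3.0, 2.3), a distance of √(2.6² + 0.0²) ≈ 2.6.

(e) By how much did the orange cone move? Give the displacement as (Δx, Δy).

(-2.2, 1.6)

The orange cone was at about (12.5, 4.8) and moved to about (10.3, 6.4).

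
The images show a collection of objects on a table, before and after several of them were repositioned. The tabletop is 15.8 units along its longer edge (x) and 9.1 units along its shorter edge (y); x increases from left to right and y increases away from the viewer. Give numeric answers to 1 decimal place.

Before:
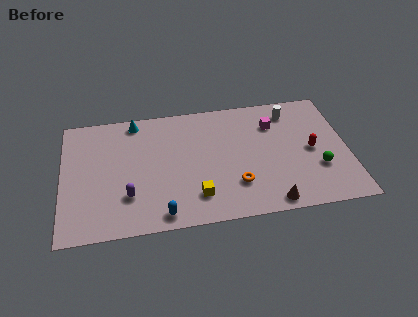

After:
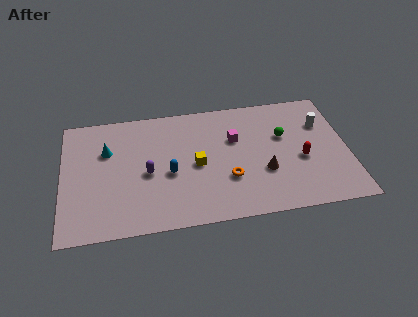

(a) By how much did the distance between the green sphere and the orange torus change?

-0.4

Before: roughly 4.6 units apart; after: 4.2. That's 0.4 units closer together.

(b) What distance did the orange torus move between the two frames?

0.6

From (9.5, 2.5) to (9.1, 3.0), the orange torus covered √(0.4² + 0.5²) ≈ 0.6 units.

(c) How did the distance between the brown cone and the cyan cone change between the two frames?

-1.1

Before: roughly 10.2 units apart; after: 9.1. That's 1.1 units closer together.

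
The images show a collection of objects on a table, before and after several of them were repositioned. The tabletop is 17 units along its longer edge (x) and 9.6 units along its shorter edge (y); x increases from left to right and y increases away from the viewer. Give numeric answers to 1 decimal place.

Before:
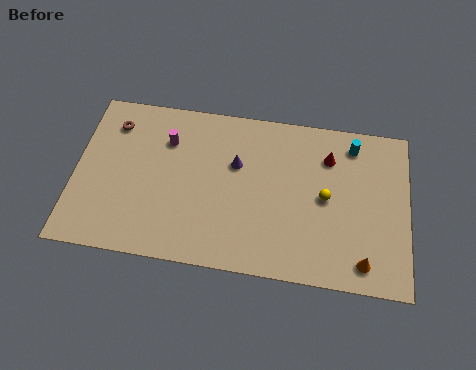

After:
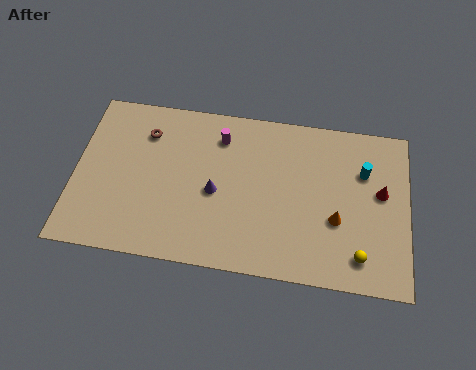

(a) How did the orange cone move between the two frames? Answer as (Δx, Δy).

(-1.4, 2.2)

The orange cone started near (14.8, 1.4) and ended near (13.4, 3.6).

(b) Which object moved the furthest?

the yellow sphere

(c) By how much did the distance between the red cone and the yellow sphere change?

+1.5

Before: roughly 2.4 units apart; after: 3.9. That's 1.5 units further apart.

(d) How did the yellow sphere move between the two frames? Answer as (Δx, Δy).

(1.8, -3.1)

The yellow sphere started near (12.8, 4.8) and ended near (14.6, 1.7).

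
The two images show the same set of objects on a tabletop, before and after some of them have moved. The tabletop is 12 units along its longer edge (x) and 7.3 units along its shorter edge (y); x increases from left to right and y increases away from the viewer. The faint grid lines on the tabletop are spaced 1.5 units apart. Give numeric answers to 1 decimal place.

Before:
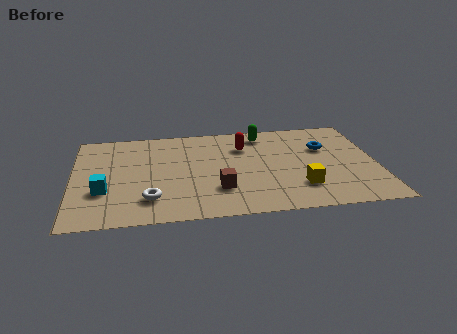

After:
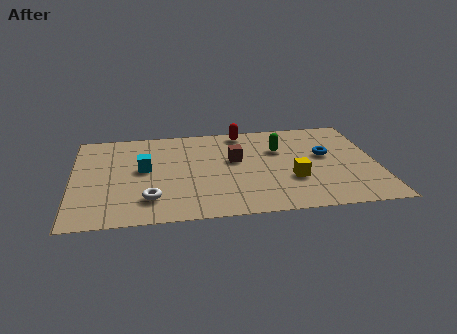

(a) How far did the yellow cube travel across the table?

0.7

From (8.9, 1.9) to (8.6, 2.5), the yellow cube covered √(0.3² + 0.6²) ≈ 0.7 units.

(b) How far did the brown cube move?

2.3

The brown cube was near (5.7, 2.1) before and (6.4, 4.3) after, so it travelled √(0.7² + 2.2²) ≈ 2.3 units.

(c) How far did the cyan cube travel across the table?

2.2

The cyan cube moved from about (1.2, 2.5) to (2.8, 4.0), a distance of √(1.6² + 1.5²) ≈ 2.2.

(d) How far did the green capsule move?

1.4

The green capsule moved from about (7.6, 6.2) to (8.2, 4.9), a distance of √(0.6² + 1.3²) ≈ 1.4.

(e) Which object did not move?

the white torus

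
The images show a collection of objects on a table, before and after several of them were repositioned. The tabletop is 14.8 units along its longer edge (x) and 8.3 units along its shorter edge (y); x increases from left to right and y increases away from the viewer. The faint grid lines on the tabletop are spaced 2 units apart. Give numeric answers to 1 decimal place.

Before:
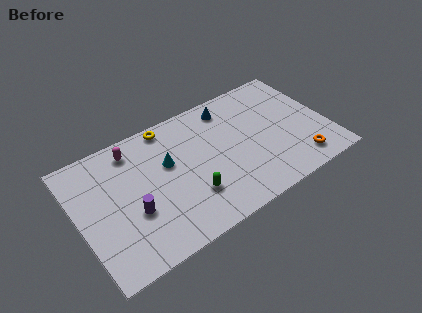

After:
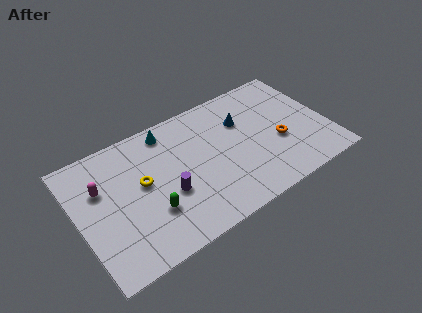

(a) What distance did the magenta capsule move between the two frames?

2.6

The magenta capsule moved from about (3.6, 7.0) to (1.5, 5.5), a distance of √(2.1² + 1.5²) ≈ 2.6.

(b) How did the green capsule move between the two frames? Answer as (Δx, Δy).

(-2.3, 0.2)

The green capsule started near (6.3, 2.4) and ended near (4.0, 2.6).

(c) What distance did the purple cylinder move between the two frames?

2.1

From (3.0, 3.1) to (5.1, 3.2), the purple cylinder covered √(2.1² + 0.1²) ≈ 2.1 units.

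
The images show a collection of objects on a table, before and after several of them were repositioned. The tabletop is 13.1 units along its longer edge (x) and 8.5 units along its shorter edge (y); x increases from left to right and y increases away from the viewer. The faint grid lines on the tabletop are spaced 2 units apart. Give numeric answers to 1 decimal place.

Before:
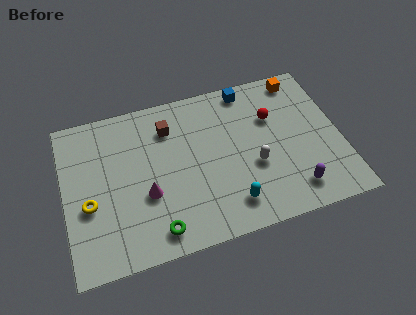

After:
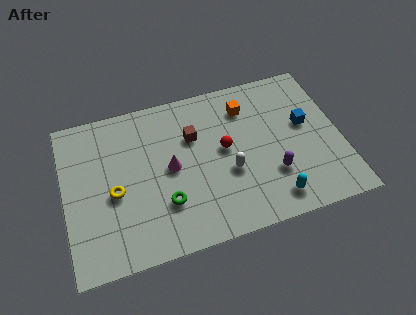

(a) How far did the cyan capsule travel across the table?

2.0

The cyan capsule was near (7.6, 1.6) before and (9.6, 1.3) after, so it travelled √(2.0² + 0.3²) ≈ 2.0 units.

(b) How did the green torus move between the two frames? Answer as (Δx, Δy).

(0.5, 1.3)

The green torus was at about (4.1, 1.2) and moved to about (4.6, 2.5).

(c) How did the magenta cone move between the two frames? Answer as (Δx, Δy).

(1.2, 1.1)

From the two frames, the magenta cone sits at roughly (3.8, 3.2) before and (5.0, 4.3) after.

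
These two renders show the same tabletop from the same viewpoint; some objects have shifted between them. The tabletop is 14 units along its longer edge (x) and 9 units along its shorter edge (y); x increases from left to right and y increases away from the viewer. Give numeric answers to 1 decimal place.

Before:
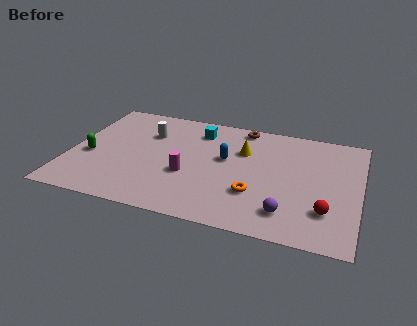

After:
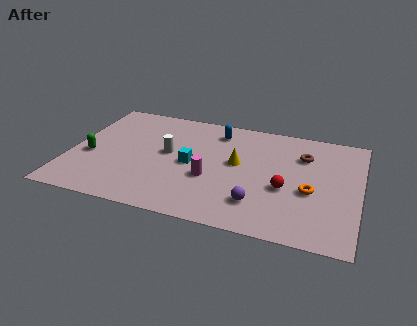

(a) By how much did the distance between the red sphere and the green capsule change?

-2.1

Before: roughly 11.6 units apart; after: 9.5. That's 2.1 units closer together.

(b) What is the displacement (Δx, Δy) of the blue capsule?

(-0.6, 2.2)

The blue capsule started near (7.5, 5.2) and ended near (6.9, 7.4).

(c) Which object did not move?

the green capsule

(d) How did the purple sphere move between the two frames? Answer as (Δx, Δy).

(-1.4, 0.3)

From the two frames, the purple sphere sits at roughly (10.7, 1.8) before and (9.3, 2.1) after.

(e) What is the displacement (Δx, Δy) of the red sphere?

(-2.0, 1.2)

The red sphere started near (12.5, 2.4) and ended near (10.5, 3.6).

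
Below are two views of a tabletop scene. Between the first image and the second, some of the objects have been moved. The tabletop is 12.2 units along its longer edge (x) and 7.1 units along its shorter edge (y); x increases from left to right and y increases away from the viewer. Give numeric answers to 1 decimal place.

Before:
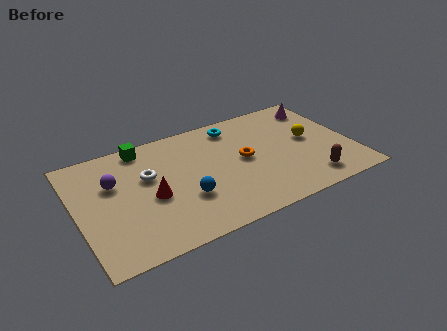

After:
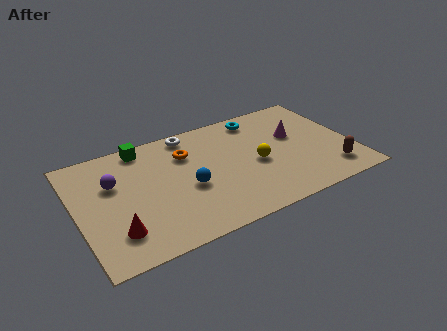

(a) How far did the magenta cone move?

2.1

From (11.2, 5.8) to (9.8, 4.3), the magenta cone covered √(1.4² + 1.5²) ≈ 2.1 units.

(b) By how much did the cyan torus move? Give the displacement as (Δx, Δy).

(1.1, 0.1)

The cyan torus started near (7.3, 6.0) and ended near (8.4, 6.1).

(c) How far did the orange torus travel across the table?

2.8

The orange torus moved from about (7.4, 3.7) to (5.0, 5.1), a distance of √(2.4² + 1.4²) ≈ 2.8.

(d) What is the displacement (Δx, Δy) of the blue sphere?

(0.2, 0.6)

From the two frames, the blue sphere sits at roughly (4.6, 2.4) before and (4.8, 3.0) after.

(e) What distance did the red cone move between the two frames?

2.2

The red cone was near (3.2, 3.1) before and (1.5, 1.7) after, so it travelled √(1.7² + 1.4²) ≈ 2.2 units.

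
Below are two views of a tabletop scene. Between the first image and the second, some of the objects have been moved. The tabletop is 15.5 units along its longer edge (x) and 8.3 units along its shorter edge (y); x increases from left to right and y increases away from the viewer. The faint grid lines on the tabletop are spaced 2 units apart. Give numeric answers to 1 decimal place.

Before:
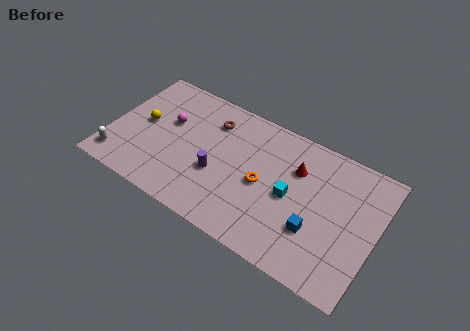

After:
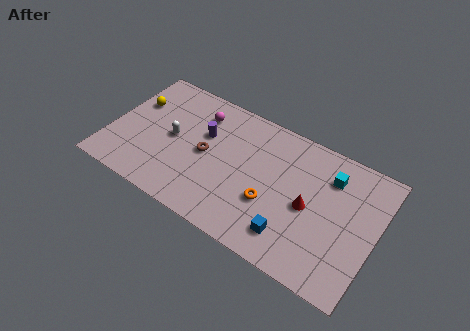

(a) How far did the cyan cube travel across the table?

3.0

The cyan cube moved from about (10.6, 4.0) to (12.6, 6.3), a distance of √(2.0² + 2.3²) ≈ 3.0.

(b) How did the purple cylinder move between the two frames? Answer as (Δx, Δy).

(-1.1, 2.1)

From the two frames, the purple cylinder sits at roughly (6.4, 3.2) before and (5.3, 5.3) after.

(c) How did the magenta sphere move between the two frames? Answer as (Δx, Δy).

(1.6, 1.4)

From the two frames, the magenta sphere sits at roughly (3.2, 5.1) before and (4.8, 6.5) after.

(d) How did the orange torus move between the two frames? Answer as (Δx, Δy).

(0.6, -0.9)

The orange torus started near (9.0, 3.9) and ended near (9.6, 3.0).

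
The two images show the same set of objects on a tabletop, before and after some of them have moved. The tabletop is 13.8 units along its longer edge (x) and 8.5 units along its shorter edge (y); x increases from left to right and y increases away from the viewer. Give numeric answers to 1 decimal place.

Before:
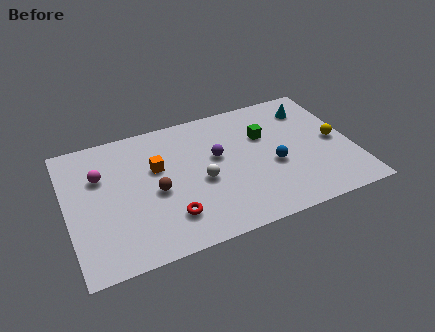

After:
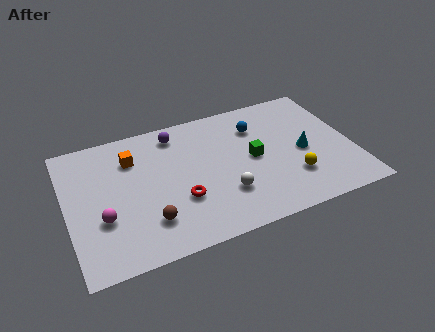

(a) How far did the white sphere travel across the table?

1.6

The white sphere moved from about (6.4, 3.7) to (7.4, 2.5), a distance of √(1.0² + 1.2²) ≈ 1.6.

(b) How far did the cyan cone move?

2.9

The cyan cone moved from about (12.1, 6.7) to (11.4, 3.9), a distance of √(0.7² + 2.8²) ≈ 2.9.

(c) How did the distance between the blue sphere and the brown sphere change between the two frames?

+1.4

Before: roughly 5.7 units apart; after: 7.1. That's 1.4 units further apart.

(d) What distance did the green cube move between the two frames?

1.5

The green cube was near (9.7, 5.6) before and (9.0, 4.3) after, so it travelled √(0.7² + 1.3²) ≈ 1.5 units.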